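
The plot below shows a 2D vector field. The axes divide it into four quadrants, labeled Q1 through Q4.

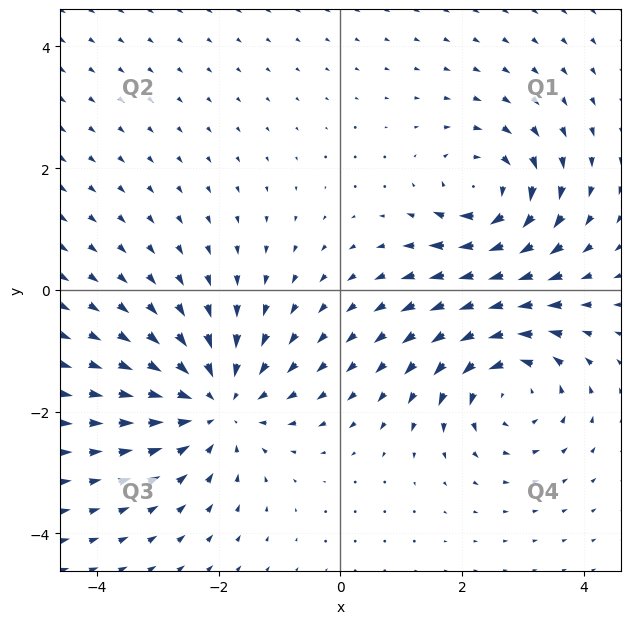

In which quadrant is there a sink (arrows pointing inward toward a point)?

The sink sits at approximately (-2.0, -1.9), which lies in quadrant Q3. The divergence there is about -4, negative as expected for a sink.

Q3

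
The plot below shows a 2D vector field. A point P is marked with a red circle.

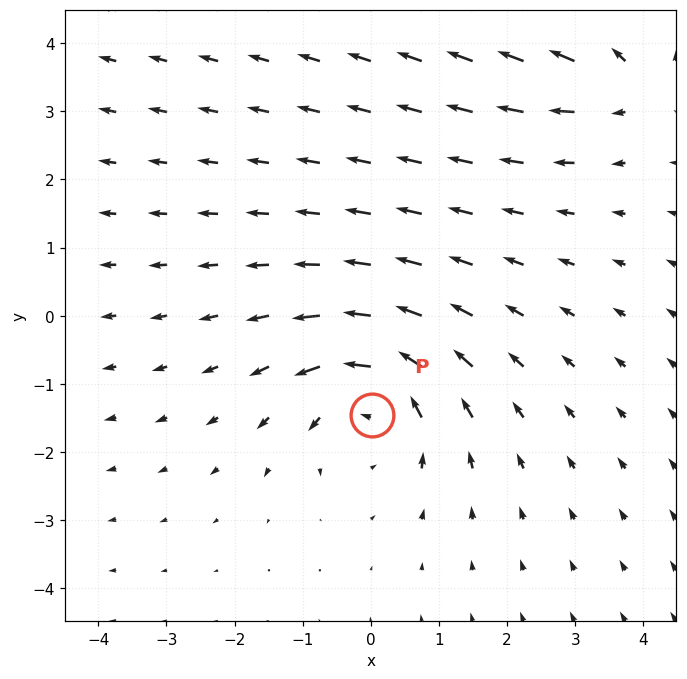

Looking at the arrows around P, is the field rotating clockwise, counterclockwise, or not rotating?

counterclockwise

Near P at (0.0, -1.5) the arrows circulate counterclockwise. The curl (z-component) there is about +4; positive curl means counterclockwise rotation.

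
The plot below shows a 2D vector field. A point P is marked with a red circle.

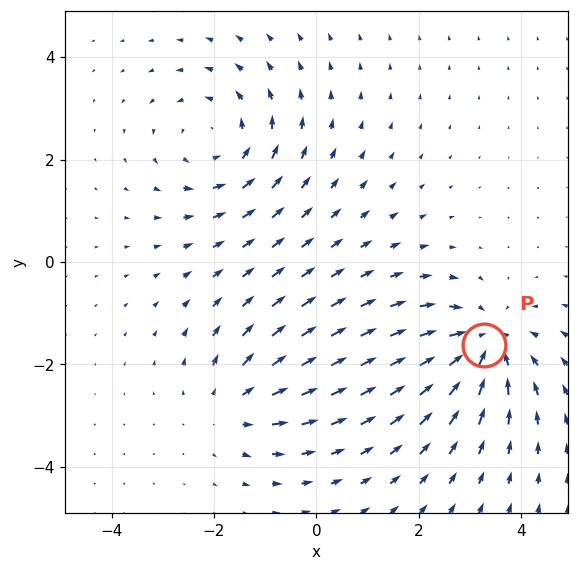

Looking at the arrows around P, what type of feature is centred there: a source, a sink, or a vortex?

sink

At P (3.3, -1.6) the arrows converge inward. Divergence about -4, curl ≈0 — negative divergence with near-zero curl is a sink.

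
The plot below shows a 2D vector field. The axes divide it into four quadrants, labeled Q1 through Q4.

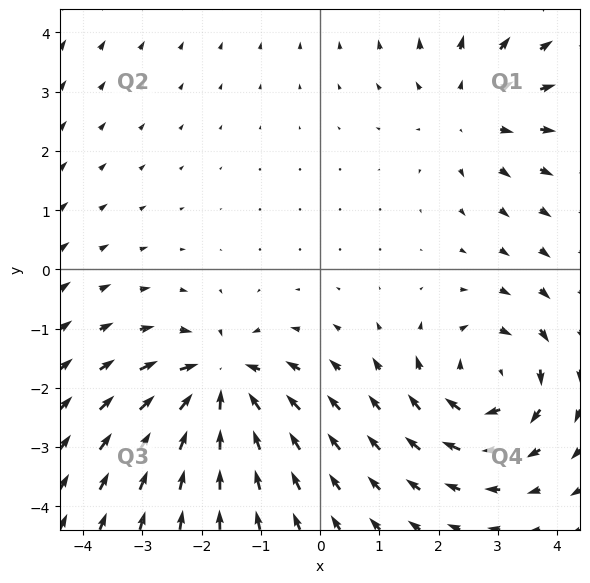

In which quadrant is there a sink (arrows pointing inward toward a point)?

Q3

The sink sits at approximately (-1.7, -1.9), which lies in quadrant Q3. The divergence there is about -6, negative as expected for a sink.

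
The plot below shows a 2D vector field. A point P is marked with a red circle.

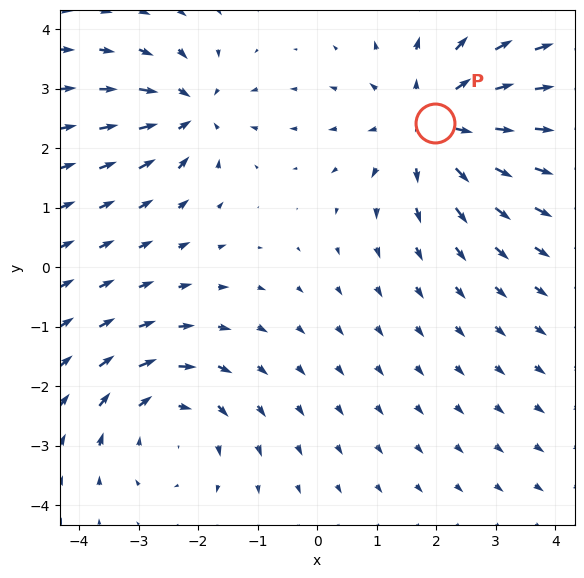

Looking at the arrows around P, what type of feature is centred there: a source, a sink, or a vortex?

At P (2.0, 2.4) the arrows spread outward. Divergence about +4, curl ≈0 — positive divergence with near-zero curl is a source.

source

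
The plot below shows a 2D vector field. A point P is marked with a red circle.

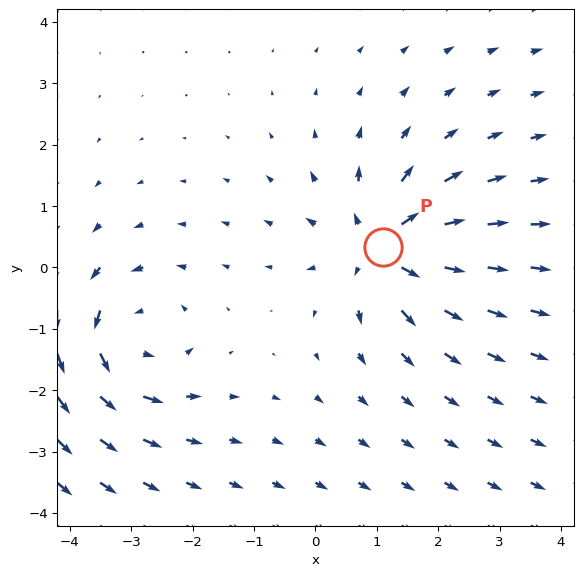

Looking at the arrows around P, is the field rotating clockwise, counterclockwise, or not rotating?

Near P at (1.1, 0.3) the arrows show no circulation. The curl there is ≈0.

not rotating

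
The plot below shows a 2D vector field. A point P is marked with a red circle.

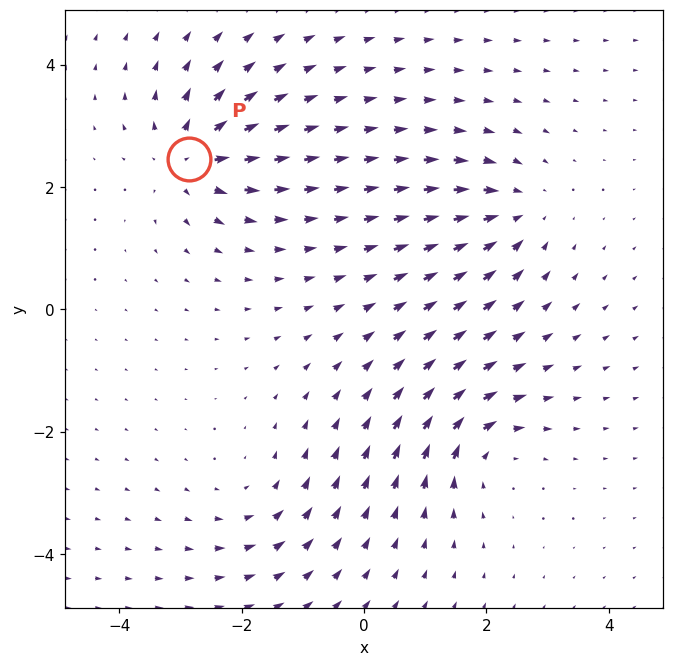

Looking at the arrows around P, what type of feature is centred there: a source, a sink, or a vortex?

At P (-2.9, 2.5) the arrows spread outward. Divergence about +6, curl ≈0 — positive divergence with near-zero curl is a source.

source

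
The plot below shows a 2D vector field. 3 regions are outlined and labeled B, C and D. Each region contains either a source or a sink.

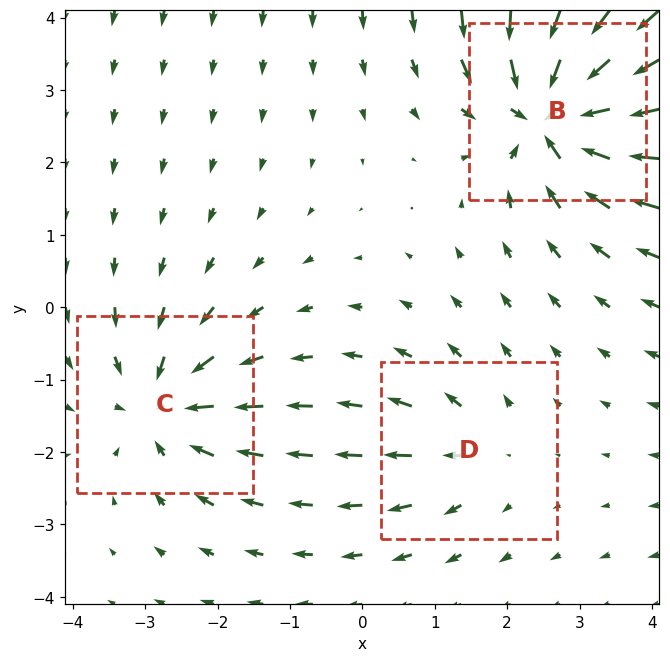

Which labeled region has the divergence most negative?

Divergence at each region's feature centre — B: about -7, C: about -4, D: about +2. Region B is most negative.

B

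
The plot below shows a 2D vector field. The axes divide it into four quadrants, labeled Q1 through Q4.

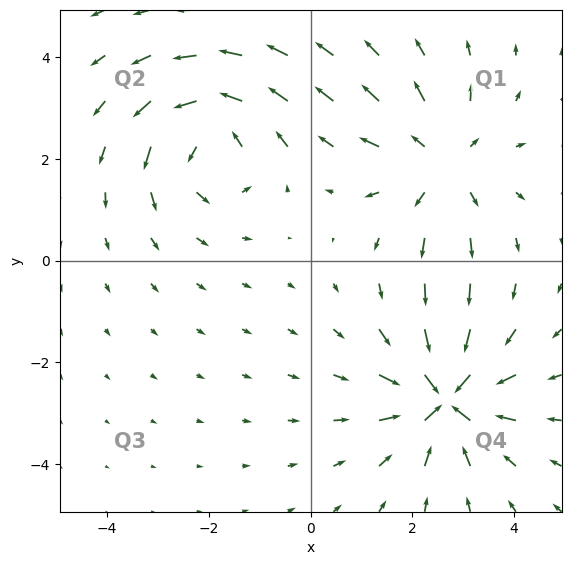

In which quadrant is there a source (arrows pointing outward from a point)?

The source sits at approximately (2.6, 1.9), which lies in quadrant Q1. The divergence there is about +4, positive as expected for a source.

Q1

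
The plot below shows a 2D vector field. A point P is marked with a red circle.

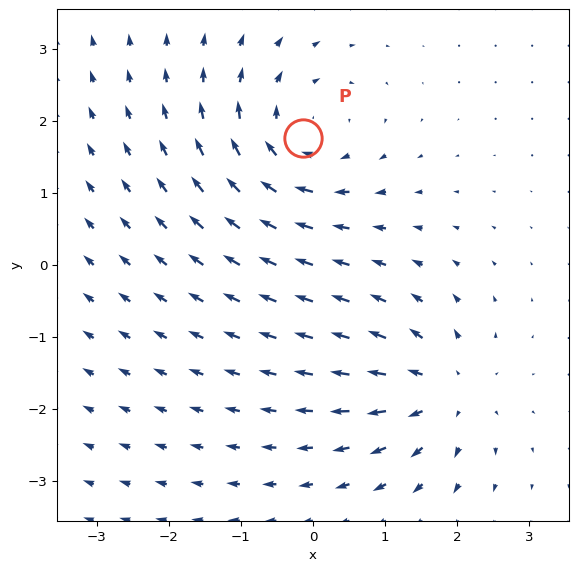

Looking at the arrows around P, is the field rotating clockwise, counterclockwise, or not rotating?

clockwise

Near P at (-0.1, 1.8) the arrows circulate clockwise. The curl (z-component) there is about -4; negative curl means clockwise rotation.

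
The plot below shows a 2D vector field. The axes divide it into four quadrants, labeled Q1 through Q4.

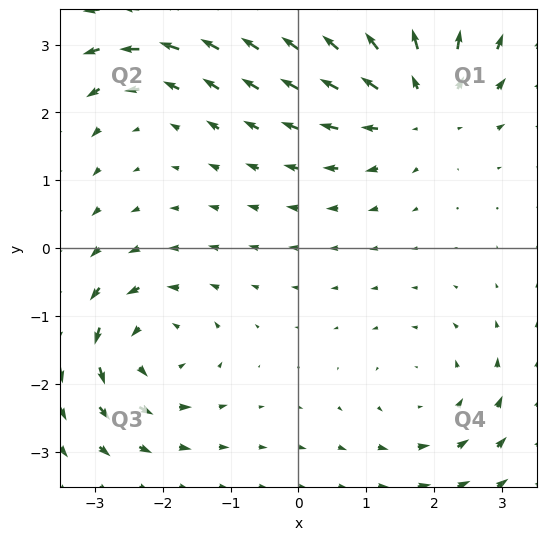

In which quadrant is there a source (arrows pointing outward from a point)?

The source sits at approximately (1.8, 2.2), which lies in quadrant Q1. The divergence there is about +5, positive as expected for a source.

Q1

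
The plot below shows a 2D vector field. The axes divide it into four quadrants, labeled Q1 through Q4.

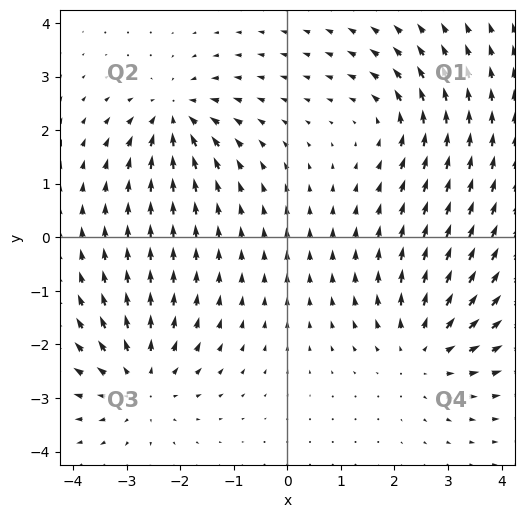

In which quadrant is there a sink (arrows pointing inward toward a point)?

Q2

The sink sits at approximately (-2.1, 2.3), which lies in quadrant Q2. The divergence there is about -5, negative as expected for a sink.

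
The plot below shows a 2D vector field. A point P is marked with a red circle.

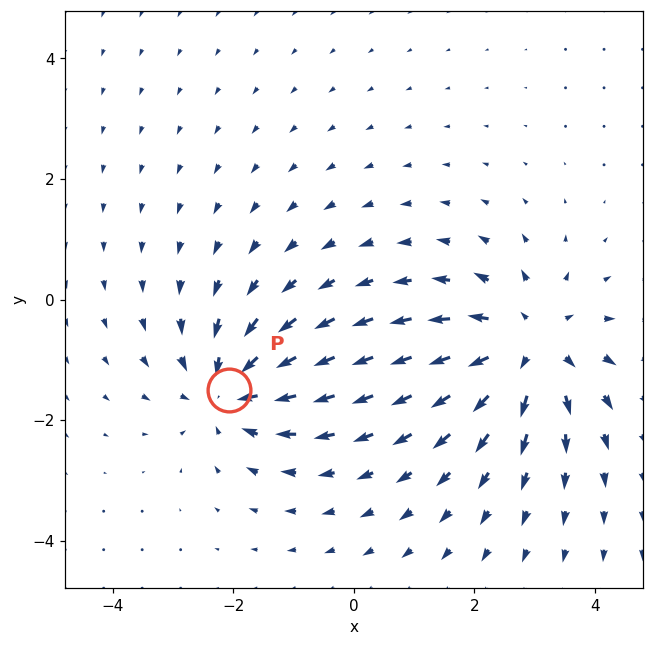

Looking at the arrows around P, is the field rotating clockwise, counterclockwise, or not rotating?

not rotating

Near P at (-2.1, -1.5) the arrows show no circulation. The curl there is ≈0.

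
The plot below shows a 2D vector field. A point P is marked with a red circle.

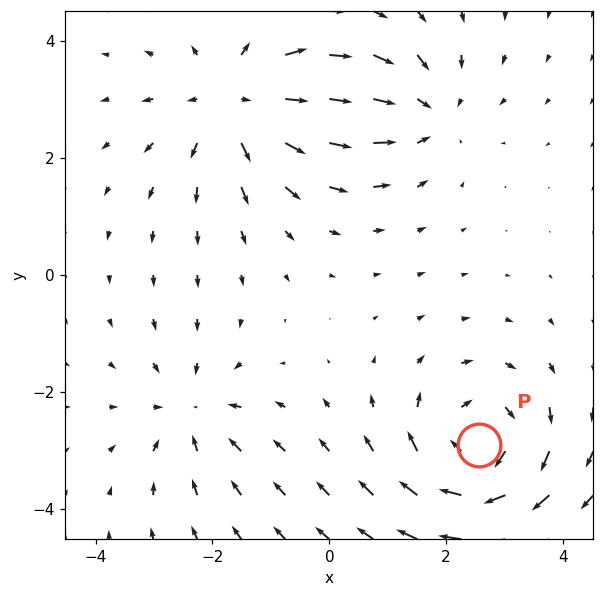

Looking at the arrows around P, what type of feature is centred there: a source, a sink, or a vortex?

At P (2.6, -2.9) the arrows circulate clockwise. Divergence ≈0, curl about -5 — near-zero divergence with nonzero curl is a vortex.

vortex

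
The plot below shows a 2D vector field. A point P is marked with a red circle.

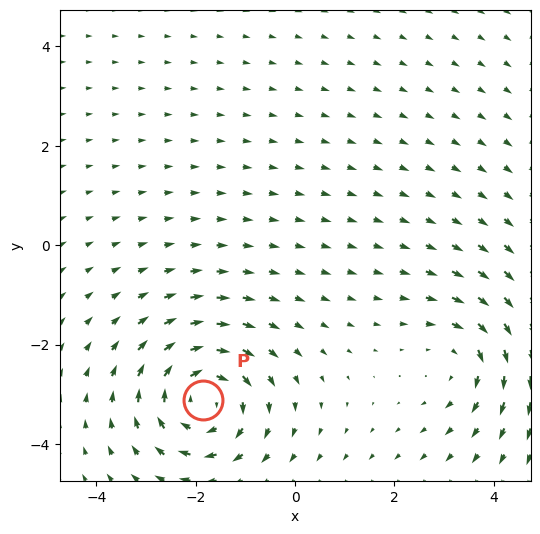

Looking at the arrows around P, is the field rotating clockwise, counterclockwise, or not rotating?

Near P at (-1.8, -3.1) the arrows circulate clockwise. The curl (z-component) there is about -5; negative curl means clockwise rotation.

clockwise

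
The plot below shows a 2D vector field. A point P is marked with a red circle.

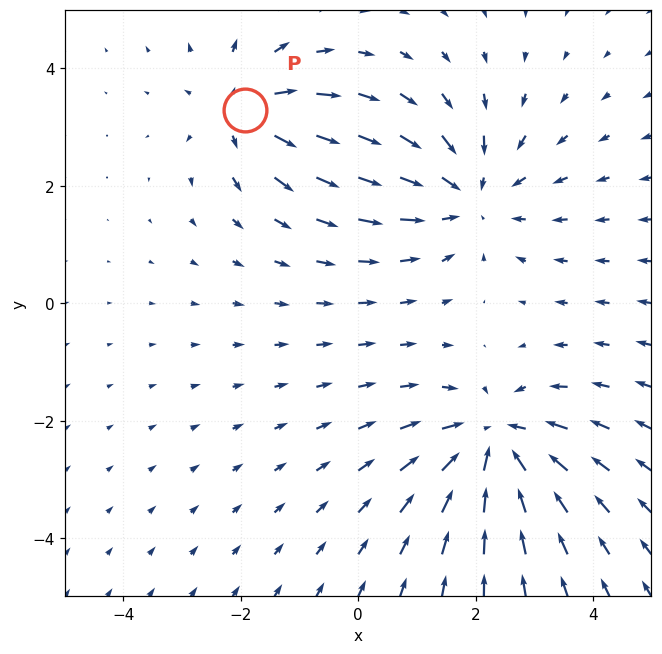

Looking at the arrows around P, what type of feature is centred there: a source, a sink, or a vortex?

source

At P (-1.9, 3.3) the arrows spread outward. Divergence about +4, curl ≈0 — positive divergence with near-zero curl is a source.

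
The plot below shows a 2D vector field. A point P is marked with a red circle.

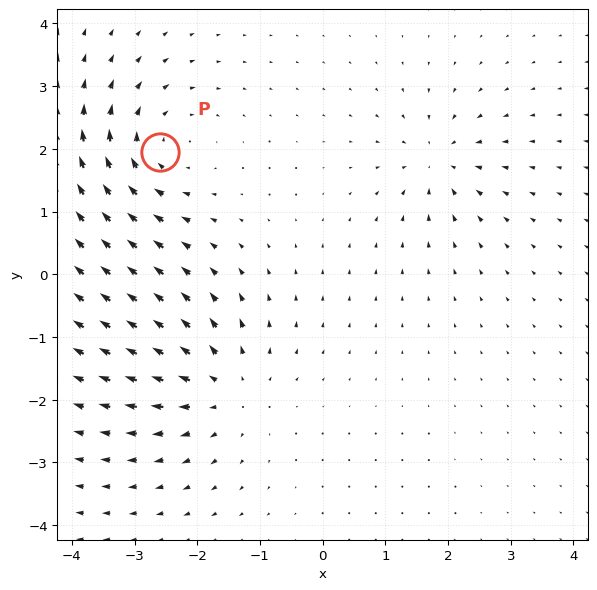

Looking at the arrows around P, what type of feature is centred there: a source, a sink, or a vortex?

At P (-2.6, 2.0) the arrows circulate clockwise. Divergence ≈0, curl about -4 — near-zero divergence with nonzero curl is a vortex.

vortex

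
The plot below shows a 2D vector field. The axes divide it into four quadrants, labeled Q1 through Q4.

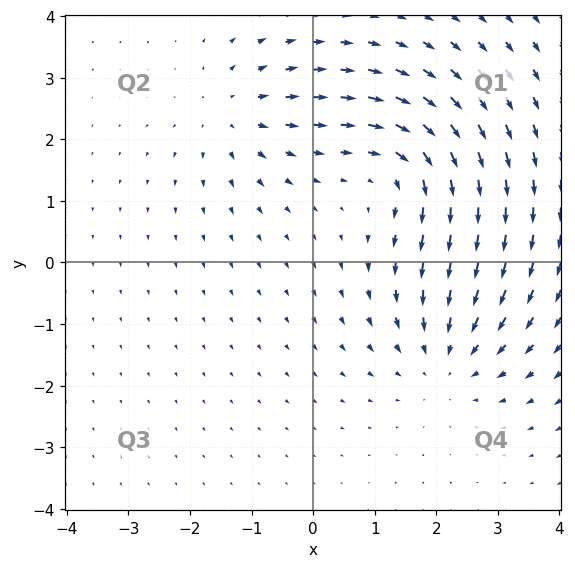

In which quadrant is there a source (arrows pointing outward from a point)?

Q2

The source sits at approximately (-1.3, 2.4), which lies in quadrant Q2. The divergence there is about +3, positive as expected for a source.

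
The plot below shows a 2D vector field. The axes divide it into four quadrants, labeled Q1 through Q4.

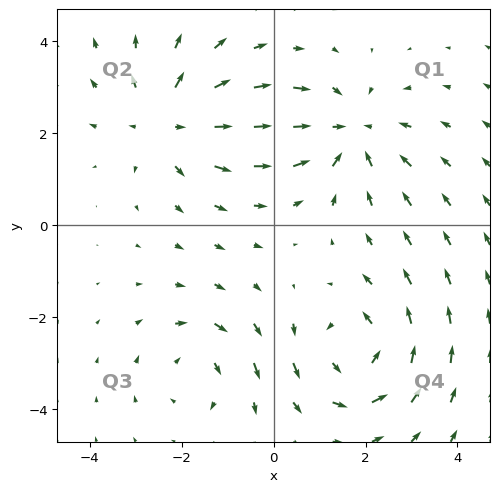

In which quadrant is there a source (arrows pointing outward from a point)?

The source sits at approximately (-2.3, 2.3), which lies in quadrant Q2. The divergence there is about +4, positive as expected for a source.

Q2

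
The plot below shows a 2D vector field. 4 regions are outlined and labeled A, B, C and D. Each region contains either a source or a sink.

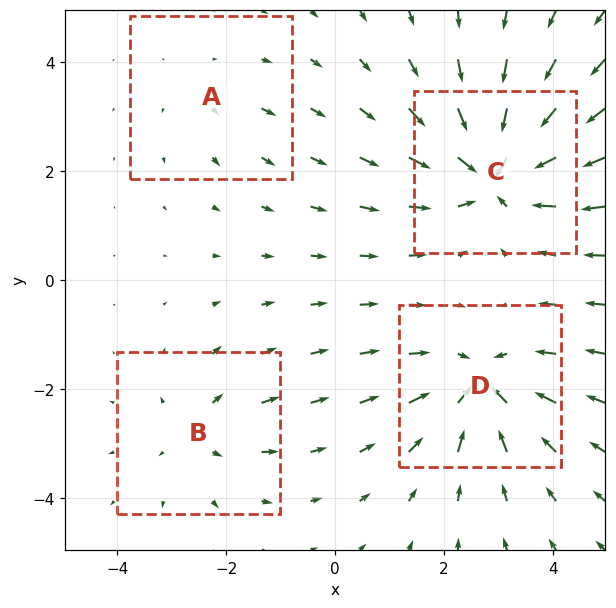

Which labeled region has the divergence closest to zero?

Divergence at each region's feature centre — A: about +2, B: about +3, C: about -7, D: about -5. Region A is closest to zero.

A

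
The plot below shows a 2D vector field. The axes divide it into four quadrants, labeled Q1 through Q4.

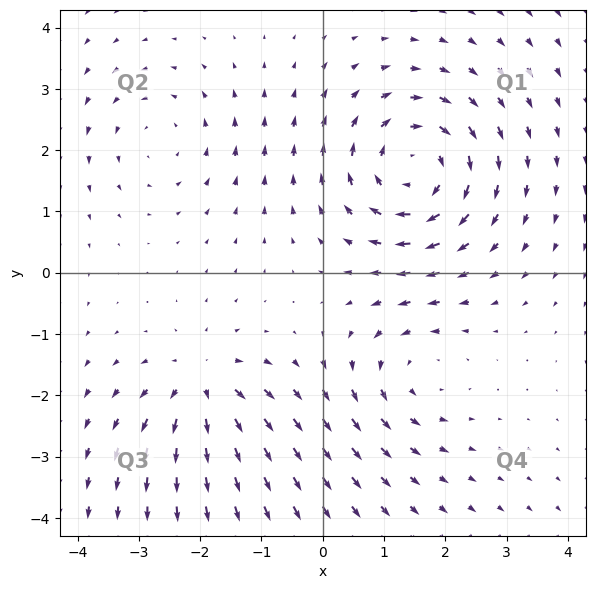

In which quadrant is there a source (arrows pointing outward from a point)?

The source sits at approximately (-2.0, -1.8), which lies in quadrant Q3. The divergence there is about +4, positive as expected for a source.

Q3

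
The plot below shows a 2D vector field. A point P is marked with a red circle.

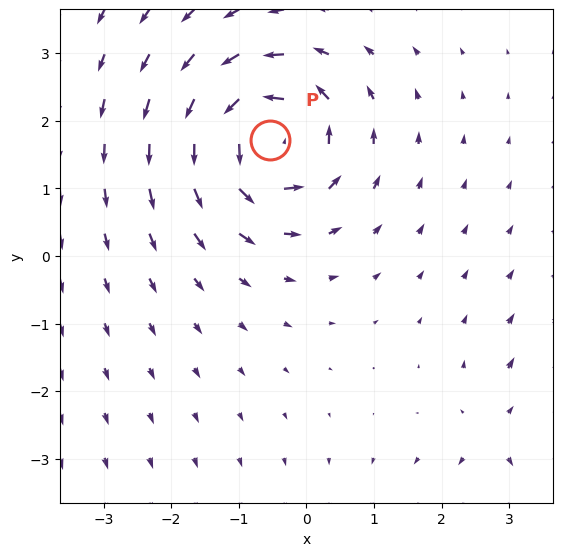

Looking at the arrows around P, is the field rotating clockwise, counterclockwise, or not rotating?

counterclockwise

Near P at (-0.5, 1.7) the arrows circulate counterclockwise. The curl (z-component) there is about +7; positive curl means counterclockwise rotation.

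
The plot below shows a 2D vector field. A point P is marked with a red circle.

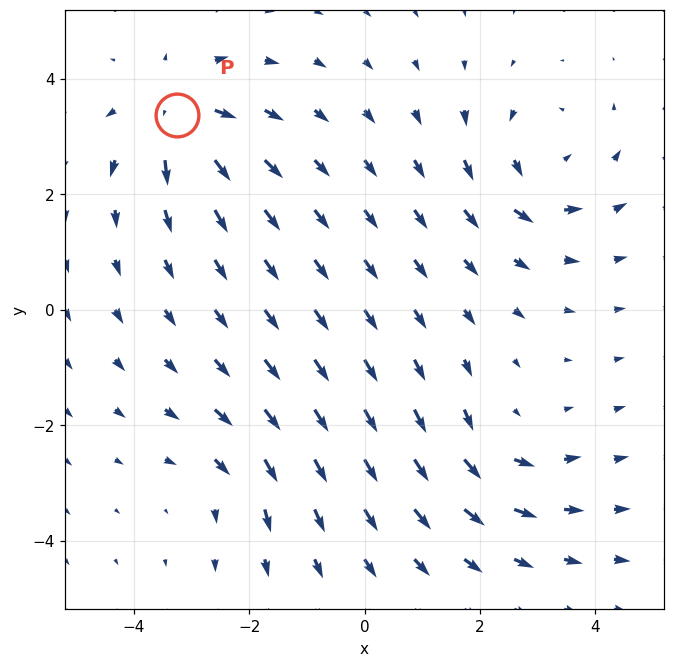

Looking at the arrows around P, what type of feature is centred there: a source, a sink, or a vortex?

source

At P (-3.2, 3.4) the arrows spread outward. Divergence about +6, curl ≈0 — positive divergence with near-zero curl is a source.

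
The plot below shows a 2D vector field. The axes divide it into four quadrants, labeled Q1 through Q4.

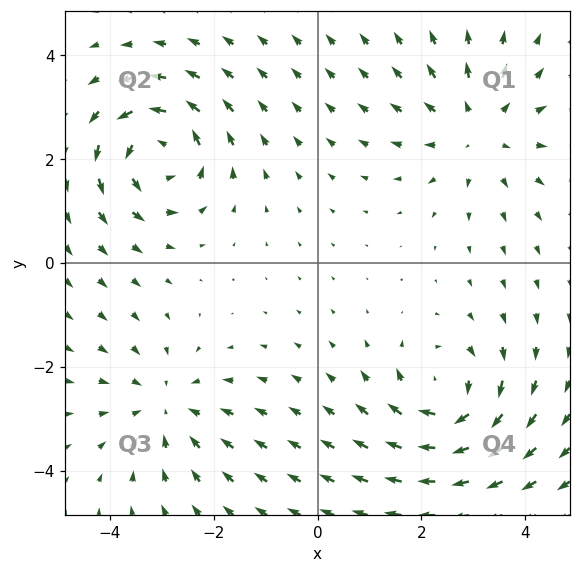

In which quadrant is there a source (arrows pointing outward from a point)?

Q1

The source sits at approximately (3.1, 2.6), which lies in quadrant Q1. The divergence there is about +3, positive as expected for a source.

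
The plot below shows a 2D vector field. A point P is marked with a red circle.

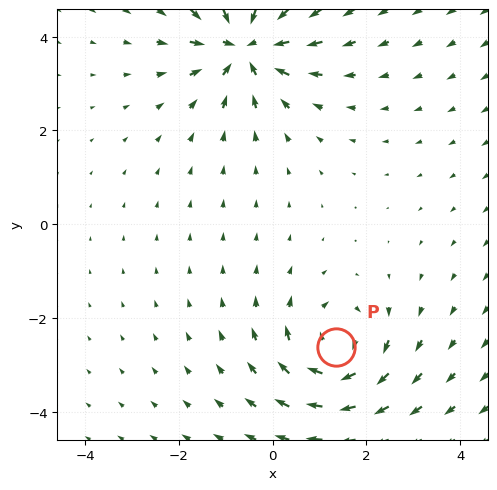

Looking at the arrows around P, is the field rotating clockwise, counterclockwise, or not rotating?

Near P at (1.4, -2.6) the arrows circulate clockwise. The curl (z-component) there is about -4; negative curl means clockwise rotation.

clockwise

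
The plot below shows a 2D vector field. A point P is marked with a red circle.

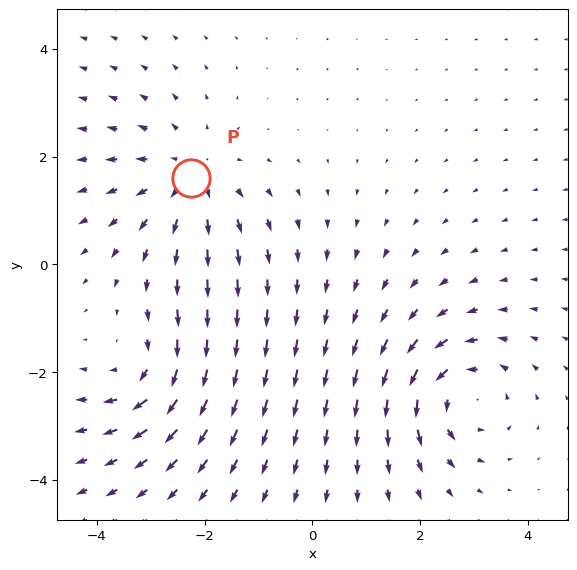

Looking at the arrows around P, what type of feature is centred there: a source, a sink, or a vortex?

source

At P (-2.3, 1.6) the arrows spread outward. Divergence about +4, curl ≈0 — positive divergence with near-zero curl is a source.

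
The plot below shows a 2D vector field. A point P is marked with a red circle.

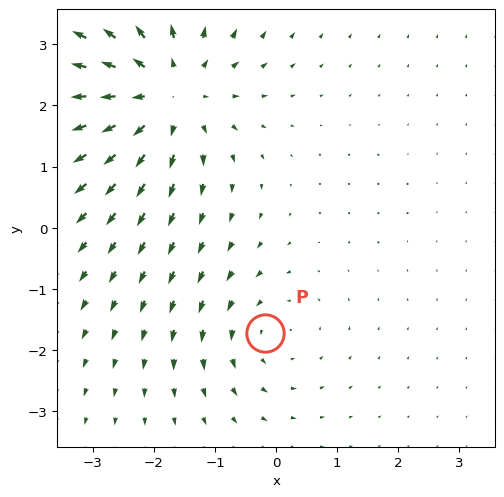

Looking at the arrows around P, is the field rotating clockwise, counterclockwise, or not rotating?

counterclockwise

Near P at (-0.2, -1.7) the arrows circulate counterclockwise. The curl (z-component) there is about +2; positive curl means counterclockwise rotation.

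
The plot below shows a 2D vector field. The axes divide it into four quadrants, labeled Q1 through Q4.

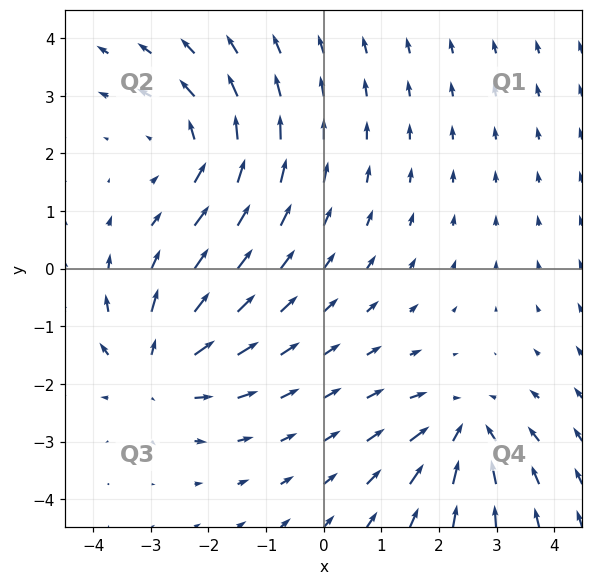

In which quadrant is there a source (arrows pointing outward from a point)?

The source sits at approximately (-2.9, -1.7), which lies in quadrant Q3. The divergence there is about +4, positive as expected for a source.

Q3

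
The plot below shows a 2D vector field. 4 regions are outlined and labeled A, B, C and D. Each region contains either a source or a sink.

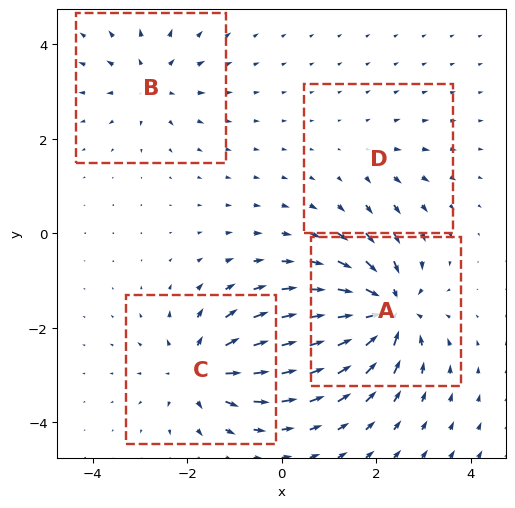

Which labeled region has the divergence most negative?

Divergence at each region's feature centre — A: about -8, B: about +4, C: about +6, D: about +2. Region A is most negative.

A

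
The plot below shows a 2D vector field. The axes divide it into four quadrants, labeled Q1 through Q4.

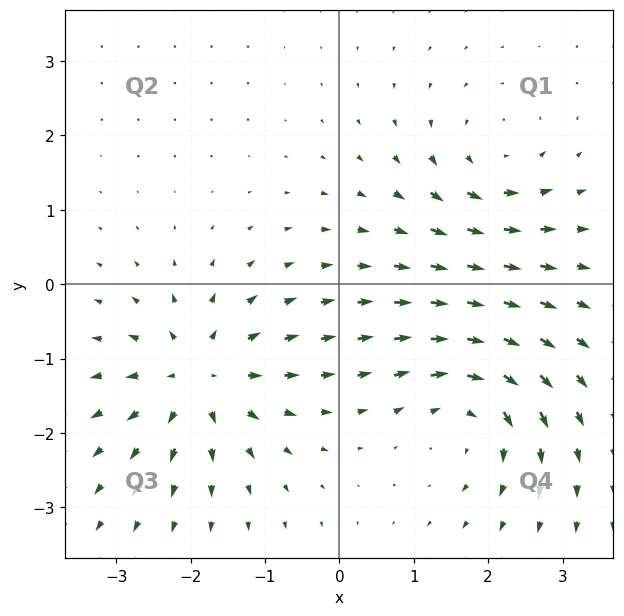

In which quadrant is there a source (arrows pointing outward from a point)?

The source sits at approximately (-1.9, -1.3), which lies in quadrant Q3. The divergence there is about +7, positive as expected for a source.

Q3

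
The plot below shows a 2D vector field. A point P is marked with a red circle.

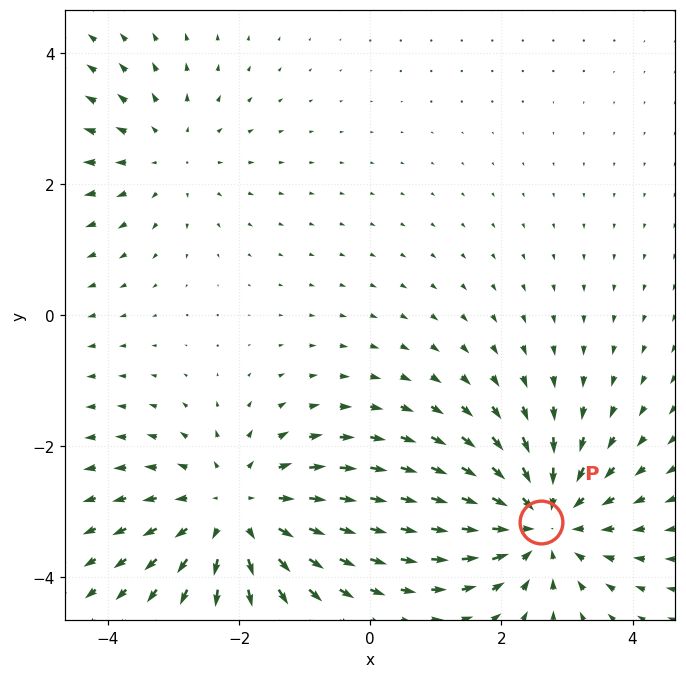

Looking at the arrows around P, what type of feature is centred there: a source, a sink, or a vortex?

sink

At P (2.6, -3.2) the arrows converge inward. Divergence about -4, curl ≈0 — negative divergence with near-zero curl is a sink.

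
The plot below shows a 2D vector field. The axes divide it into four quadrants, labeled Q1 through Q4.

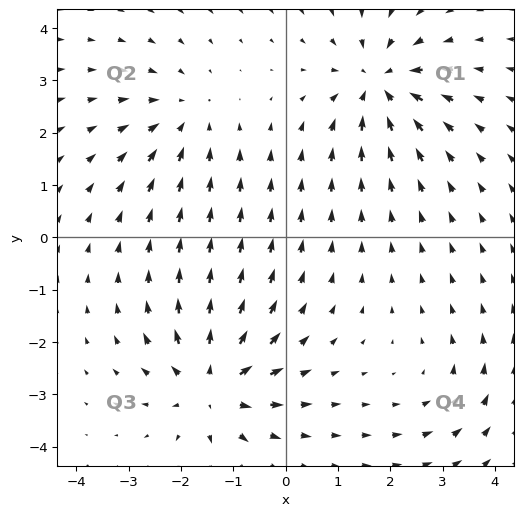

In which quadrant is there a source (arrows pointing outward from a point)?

The source sits at approximately (-1.4, -2.8), which lies in quadrant Q3. The divergence there is about +6, positive as expected for a source.

Q3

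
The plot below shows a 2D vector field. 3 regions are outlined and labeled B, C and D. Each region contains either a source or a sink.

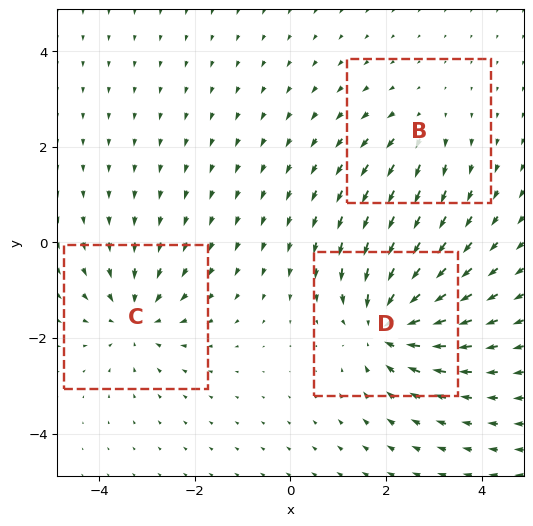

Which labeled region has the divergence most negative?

Divergence at each region's feature centre — B: about +2, C: about -3, D: about -5. Region D is most negative.

D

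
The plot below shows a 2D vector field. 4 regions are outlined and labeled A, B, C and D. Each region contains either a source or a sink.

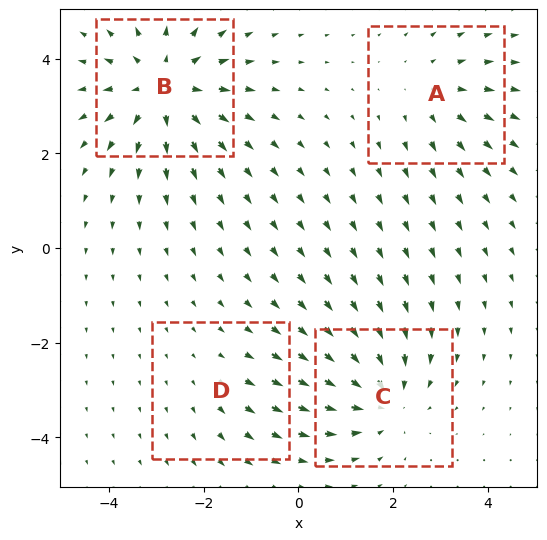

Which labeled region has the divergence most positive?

B

Divergence at each region's feature centre — A: about +3, B: about +6, C: about -4, D: about +2. Region B is most positive.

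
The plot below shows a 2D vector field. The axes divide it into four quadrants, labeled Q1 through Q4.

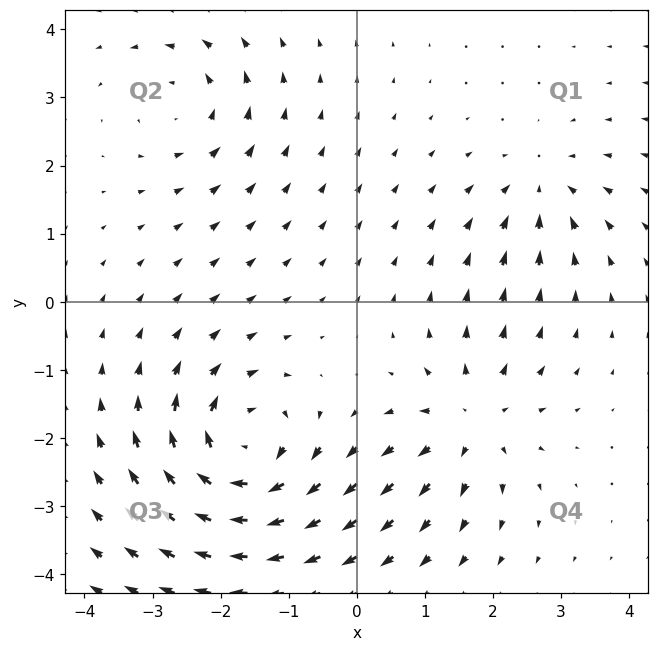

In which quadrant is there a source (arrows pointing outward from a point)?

Q4

The source sits at approximately (1.7, -1.7), which lies in quadrant Q4. The divergence there is about +4, positive as expected for a source.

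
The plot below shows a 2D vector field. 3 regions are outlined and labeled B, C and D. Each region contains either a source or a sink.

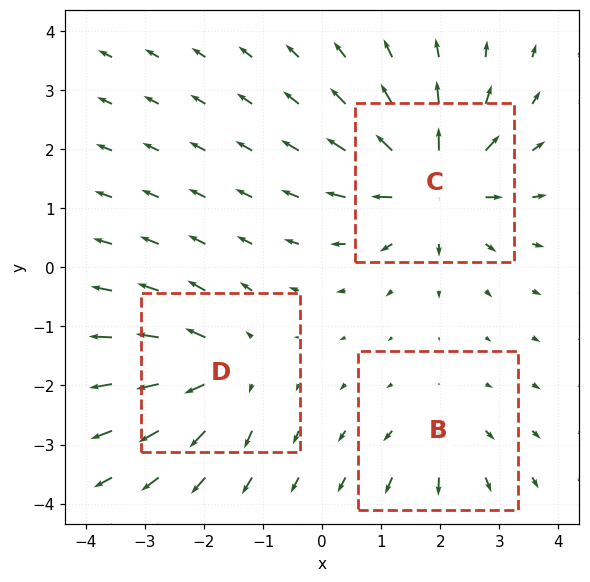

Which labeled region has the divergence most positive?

Divergence at each region's feature centre — B: about +2, C: about +6, D: about +4. Region C is most positive.

C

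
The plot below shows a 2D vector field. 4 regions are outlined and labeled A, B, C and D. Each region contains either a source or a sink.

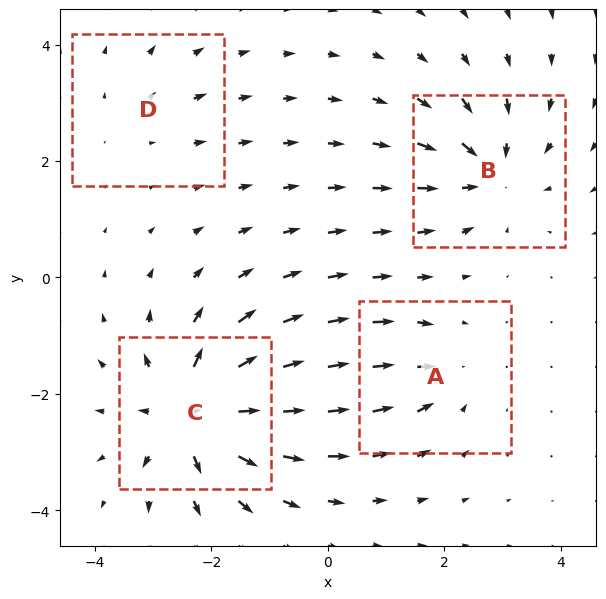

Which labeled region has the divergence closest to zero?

D

Divergence at each region's feature centre — A: about -4, B: about -6, C: about +8, D: about +2. Region D is closest to zero.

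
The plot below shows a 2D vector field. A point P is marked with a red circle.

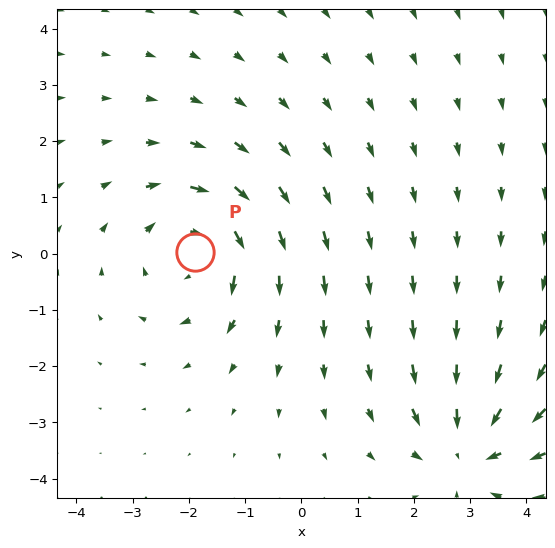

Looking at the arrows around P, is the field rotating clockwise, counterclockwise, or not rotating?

Near P at (-1.9, 0.0) the arrows circulate clockwise. The curl (z-component) there is about -4; negative curl means clockwise rotation.

clockwise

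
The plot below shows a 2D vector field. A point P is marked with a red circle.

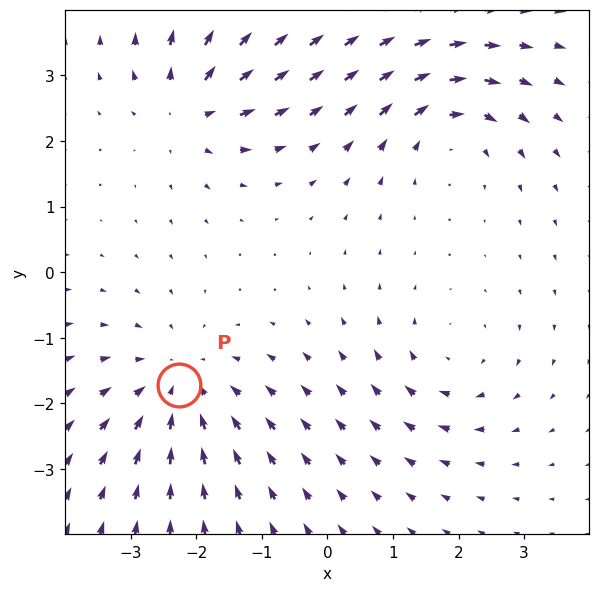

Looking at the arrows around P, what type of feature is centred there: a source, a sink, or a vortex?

sink

At P (-2.3, -1.7) the arrows converge inward. Divergence about -3, curl ≈0 — negative divergence with near-zero curl is a sink.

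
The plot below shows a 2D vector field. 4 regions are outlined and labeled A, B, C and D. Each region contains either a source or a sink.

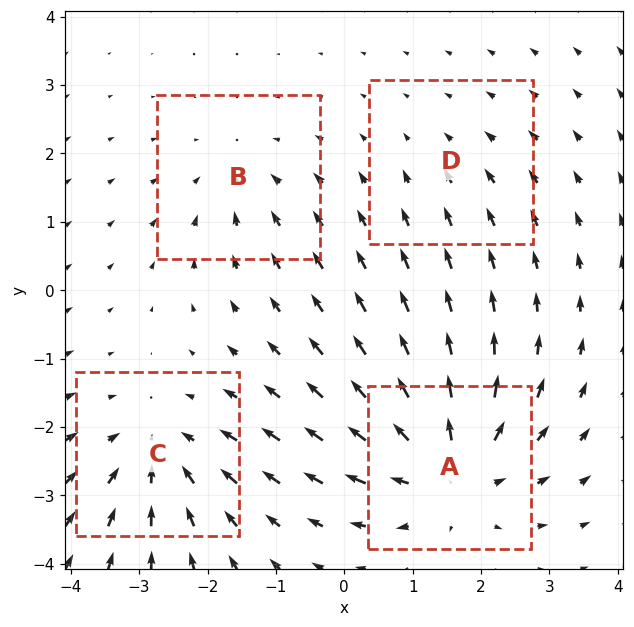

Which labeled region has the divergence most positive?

Divergence at each region's feature centre — A: about +6, B: about -3, C: about -5, D: about -2. Region A is most positive.

A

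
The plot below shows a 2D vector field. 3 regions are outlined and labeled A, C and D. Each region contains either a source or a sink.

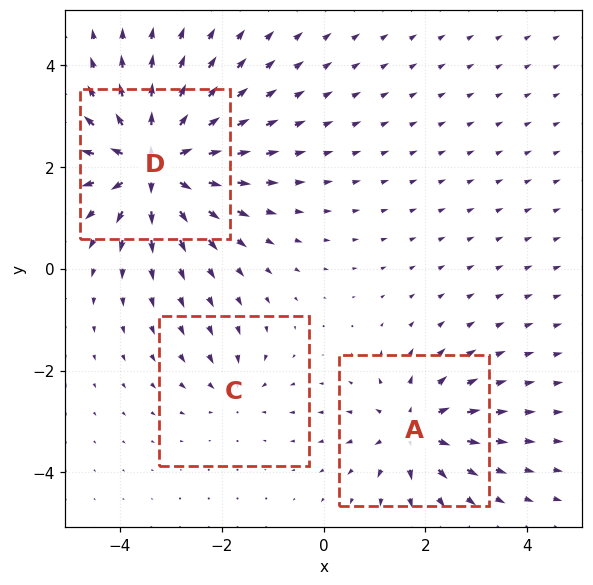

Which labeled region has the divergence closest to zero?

Divergence at each region's feature centre — A: about +4, C: about -2, D: about +7. Region C is closest to zero.

C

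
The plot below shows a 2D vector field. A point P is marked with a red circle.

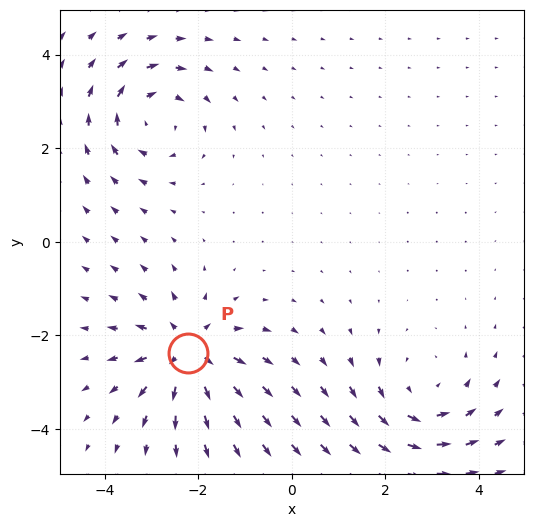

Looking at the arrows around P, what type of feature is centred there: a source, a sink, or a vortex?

source

At P (-2.2, -2.4) the arrows spread outward. Divergence about +4, curl ≈0 — positive divergence with near-zero curl is a source.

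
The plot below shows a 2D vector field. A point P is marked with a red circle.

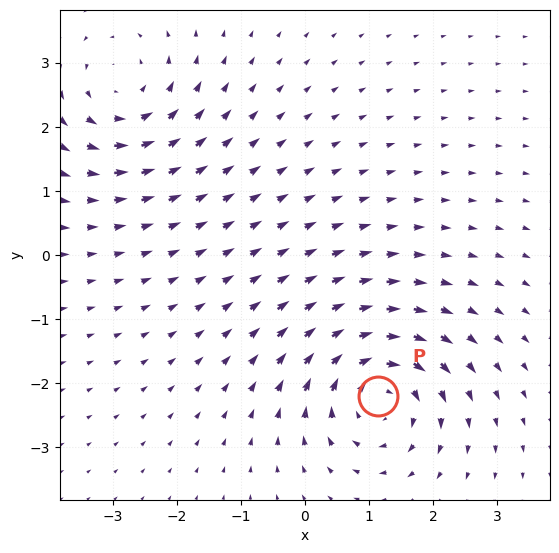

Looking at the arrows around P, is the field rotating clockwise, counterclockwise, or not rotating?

Near P at (1.1, -2.2) the arrows circulate clockwise. The curl (z-component) there is about -6; negative curl means clockwise rotation.

clockwise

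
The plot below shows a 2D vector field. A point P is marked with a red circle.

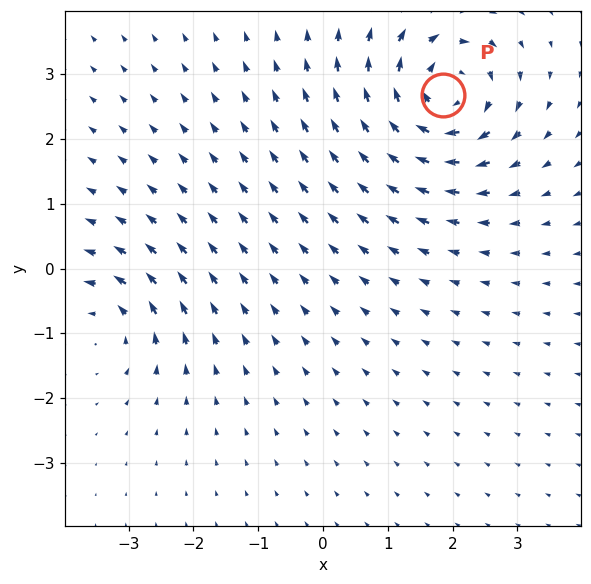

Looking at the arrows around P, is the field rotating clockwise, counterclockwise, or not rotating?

Near P at (1.9, 2.7) the arrows circulate clockwise. The curl (z-component) there is about -7; negative curl means clockwise rotation.

clockwise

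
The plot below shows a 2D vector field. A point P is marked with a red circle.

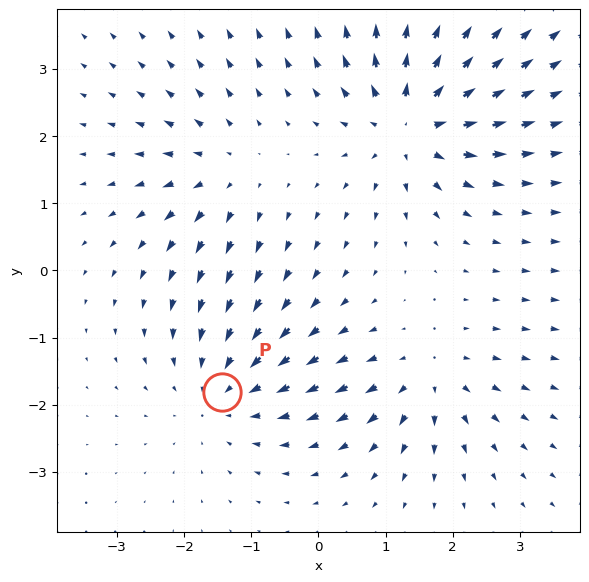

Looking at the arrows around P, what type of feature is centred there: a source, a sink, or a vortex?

At P (-1.4, -1.8) the arrows converge inward. Divergence about -3, curl ≈0 — negative divergence with near-zero curl is a sink.

sink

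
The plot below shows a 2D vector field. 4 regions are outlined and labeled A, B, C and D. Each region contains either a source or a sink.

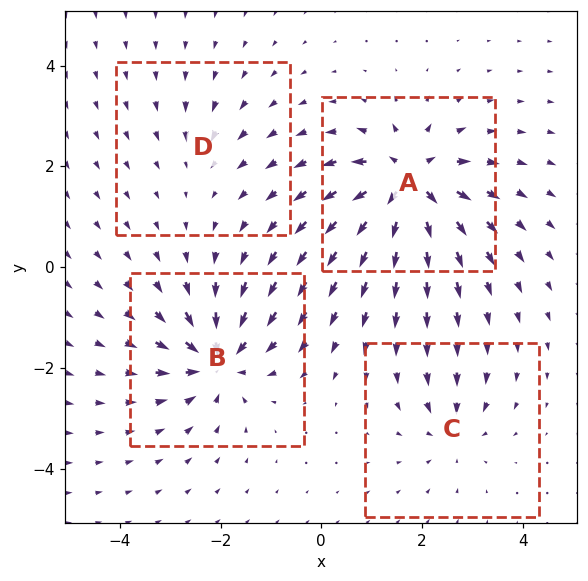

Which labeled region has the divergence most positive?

A

Divergence at each region's feature centre — A: about +8, B: about -7, C: about -4, D: about -2. Region A is most positive.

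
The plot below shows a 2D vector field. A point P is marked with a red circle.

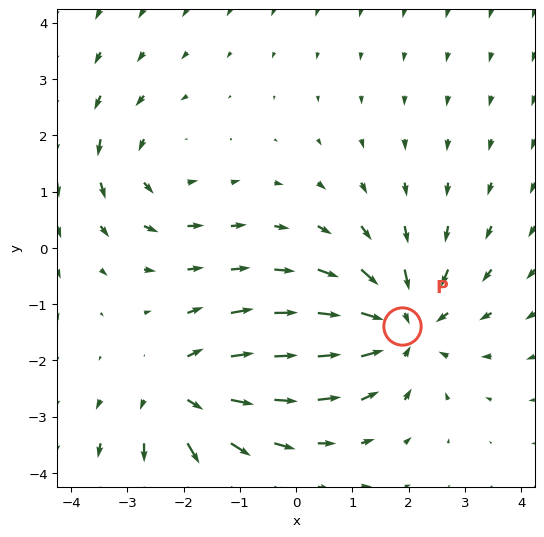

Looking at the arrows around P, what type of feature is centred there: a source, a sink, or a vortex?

At P (1.9, -1.4) the arrows converge inward. Divergence about -4, curl ≈0 — negative divergence with near-zero curl is a sink.

sink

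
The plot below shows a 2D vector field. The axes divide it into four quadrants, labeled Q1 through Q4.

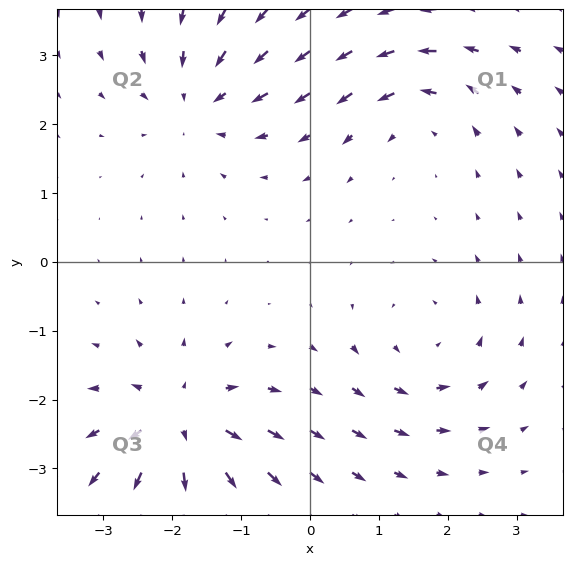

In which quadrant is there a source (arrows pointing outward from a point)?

Q3

The source sits at approximately (-1.9, -2.3), which lies in quadrant Q3. The divergence there is about +6, positive as expected for a source.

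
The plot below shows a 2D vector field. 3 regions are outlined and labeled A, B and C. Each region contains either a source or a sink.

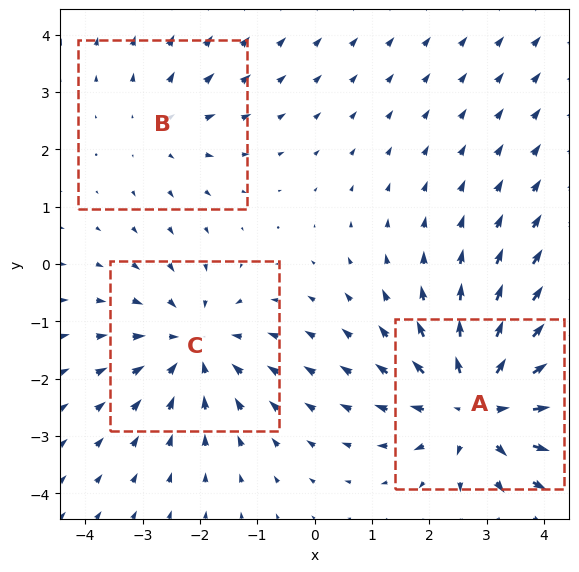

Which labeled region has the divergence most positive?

A

Divergence at each region's feature centre — A: about +4, B: about +2, C: about -3. Region A is most positive.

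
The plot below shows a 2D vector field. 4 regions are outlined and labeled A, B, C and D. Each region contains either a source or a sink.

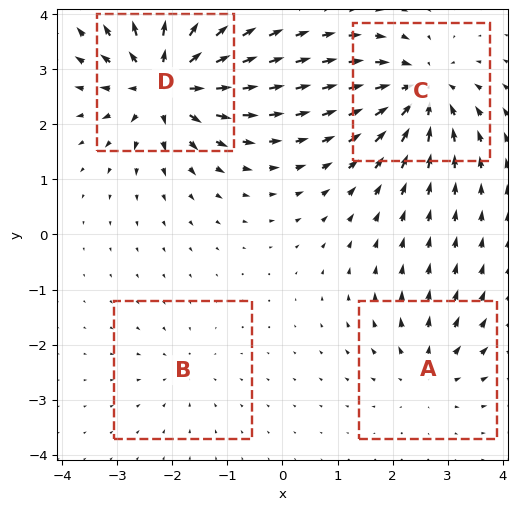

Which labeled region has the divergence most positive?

D

Divergence at each region's feature centre — A: about +4, B: about -2, C: about -6, D: about +8. Region D is most positive.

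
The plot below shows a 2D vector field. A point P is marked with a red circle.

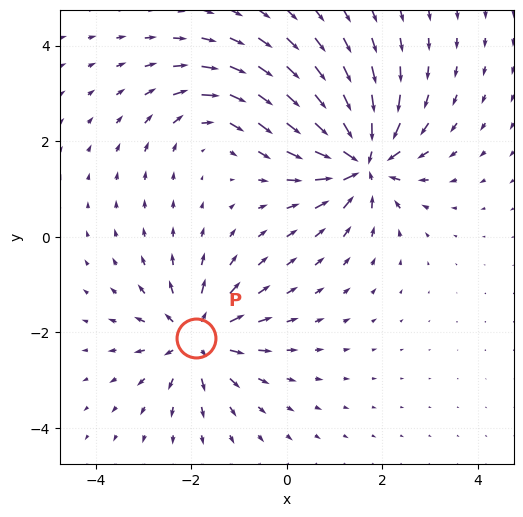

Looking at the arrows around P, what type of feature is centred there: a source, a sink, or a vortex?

At P (-1.9, -2.1) the arrows spread outward. Divergence about +5, curl ≈0 — positive divergence with near-zero curl is a source.

source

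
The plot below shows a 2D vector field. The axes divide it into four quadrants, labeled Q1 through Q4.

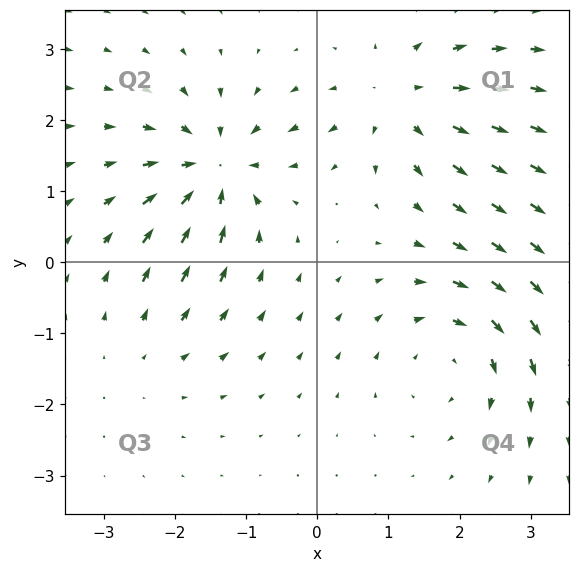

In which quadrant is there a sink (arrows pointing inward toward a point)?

The sink sits at approximately (-1.4, 1.3), which lies in quadrant Q2. The divergence there is about -6, negative as expected for a sink.

Q2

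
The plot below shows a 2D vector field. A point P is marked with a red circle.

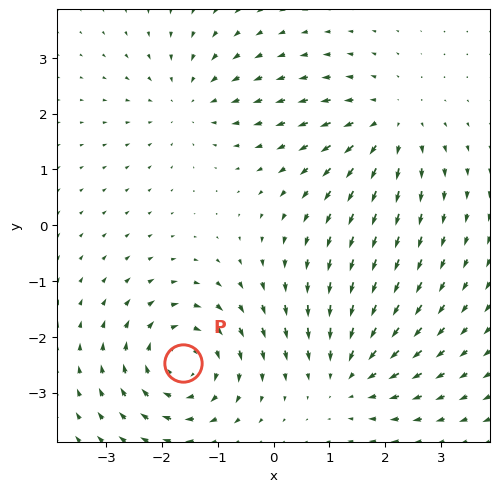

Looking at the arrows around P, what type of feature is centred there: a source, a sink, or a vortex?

vortex

At P (-1.6, -2.5) the arrows circulate clockwise. Divergence ≈0, curl about -5 — near-zero divergence with nonzero curl is a vortex.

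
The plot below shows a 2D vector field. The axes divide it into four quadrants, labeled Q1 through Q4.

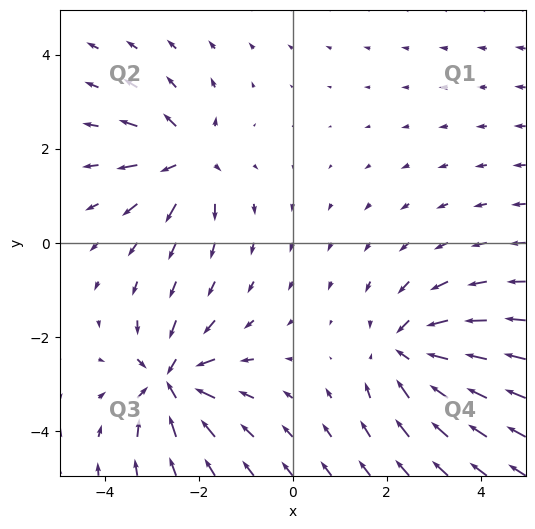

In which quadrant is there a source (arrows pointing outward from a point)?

The source sits at approximately (-2.2, 1.8), which lies in quadrant Q2. The divergence there is about +4, positive as expected for a source.

Q2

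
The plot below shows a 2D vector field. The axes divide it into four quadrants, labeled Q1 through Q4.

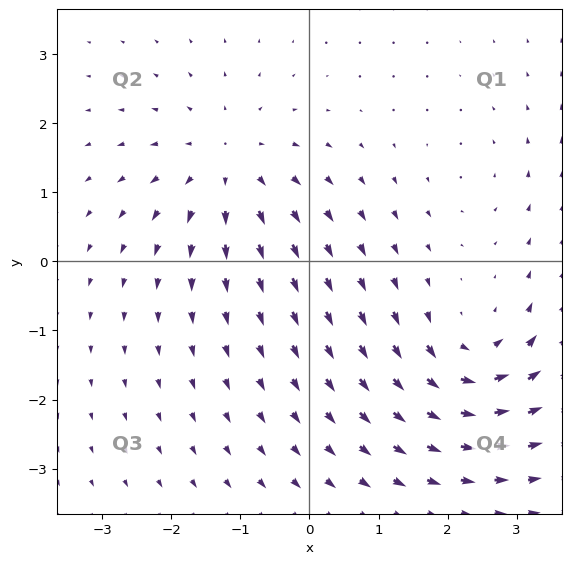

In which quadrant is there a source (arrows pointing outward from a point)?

The source sits at approximately (-1.2, 1.4), which lies in quadrant Q2. The divergence there is about +5, positive as expected for a source.

Q2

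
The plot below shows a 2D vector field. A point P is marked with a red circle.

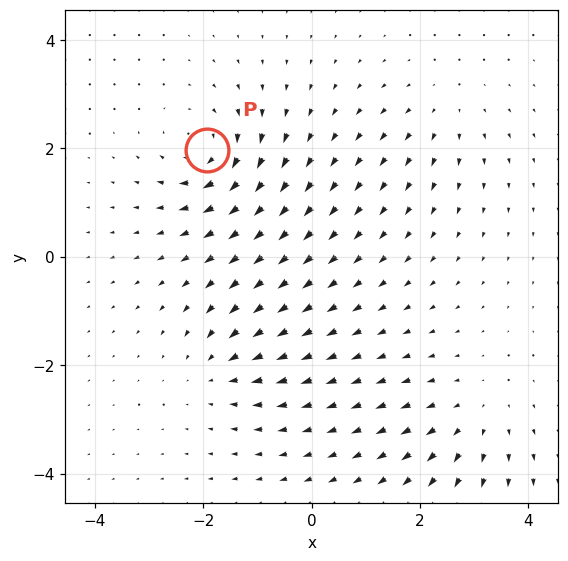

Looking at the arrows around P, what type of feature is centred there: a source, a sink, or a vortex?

At P (-1.9, 2.0) the arrows circulate clockwise. Divergence ≈0, curl about -5 — near-zero divergence with nonzero curl is a vortex.

vortex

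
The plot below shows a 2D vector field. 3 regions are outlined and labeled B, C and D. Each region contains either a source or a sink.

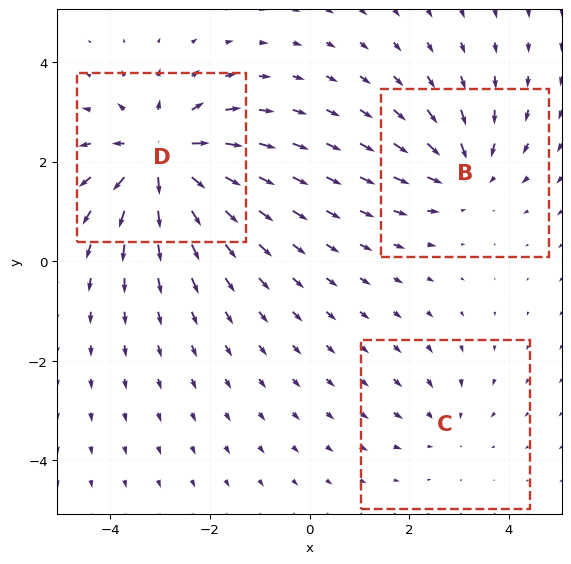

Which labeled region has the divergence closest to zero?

Divergence at each region's feature centre — B: about -3, C: about -2, D: about +5. Region C is closest to zero.

C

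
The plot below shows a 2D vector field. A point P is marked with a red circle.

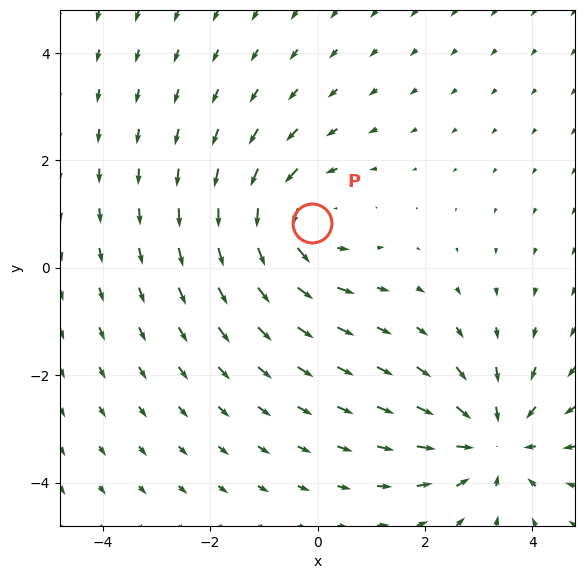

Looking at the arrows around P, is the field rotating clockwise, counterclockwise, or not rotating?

counterclockwise

Near P at (-0.1, 0.8) the arrows circulate counterclockwise. The curl (z-component) there is about +4; positive curl means counterclockwise rotation.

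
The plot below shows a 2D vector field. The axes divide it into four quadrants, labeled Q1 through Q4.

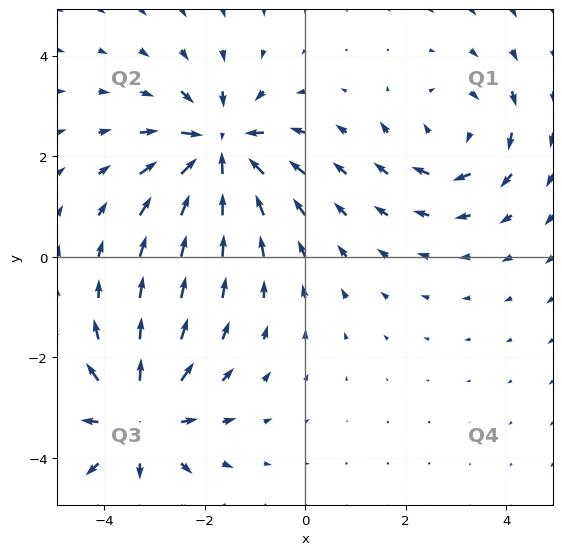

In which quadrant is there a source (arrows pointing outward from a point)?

Q3

The source sits at approximately (-3.3, -3.2), which lies in quadrant Q3. The divergence there is about +3, positive as expected for a source.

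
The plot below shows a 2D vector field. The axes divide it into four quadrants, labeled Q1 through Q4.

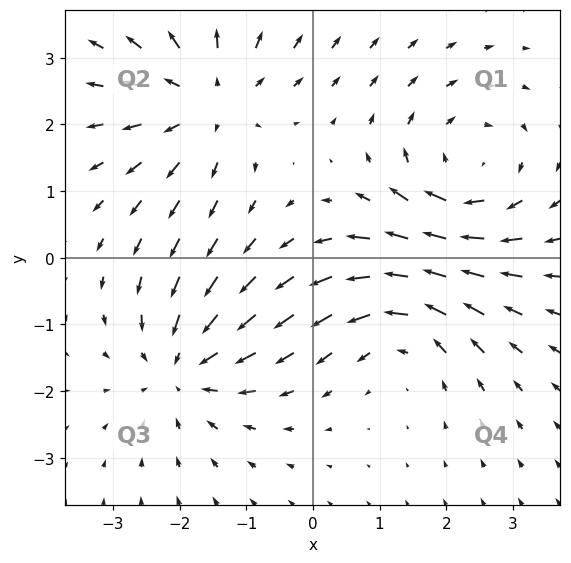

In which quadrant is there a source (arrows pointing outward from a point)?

The source sits at approximately (-1.6, 2.4), which lies in quadrant Q2. The divergence there is about +4, positive as expected for a source.

Q2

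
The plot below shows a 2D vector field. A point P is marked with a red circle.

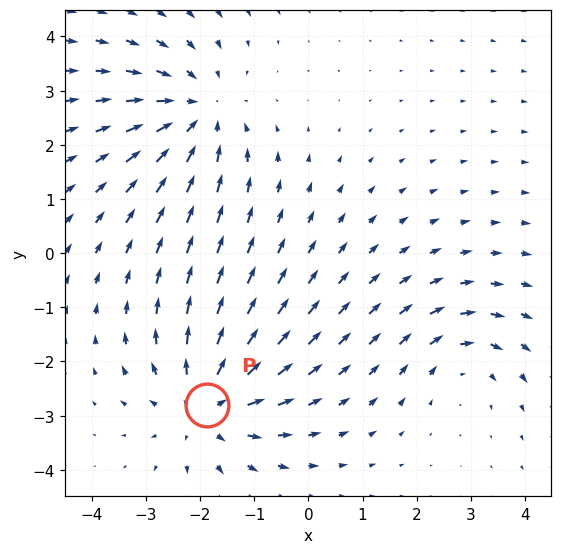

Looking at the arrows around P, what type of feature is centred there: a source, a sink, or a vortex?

source

At P (-1.9, -2.8) the arrows spread outward. Divergence about +4, curl ≈0 — positive divergence with near-zero curl is a source.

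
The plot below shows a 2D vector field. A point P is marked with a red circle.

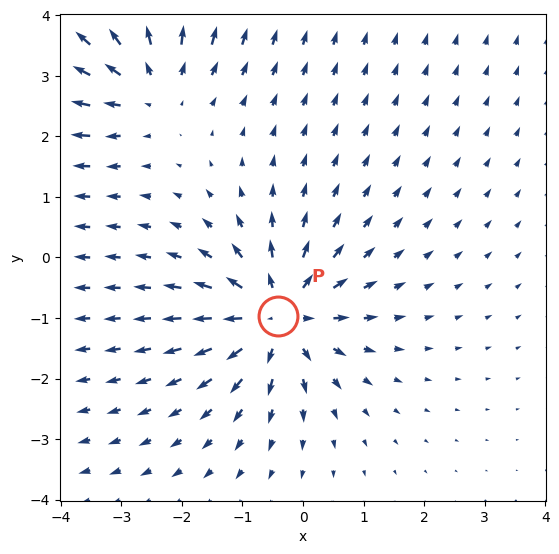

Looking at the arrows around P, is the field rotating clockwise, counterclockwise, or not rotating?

Near P at (-0.4, -1.0) the arrows show no circulation. The curl there is ≈0.

not rotating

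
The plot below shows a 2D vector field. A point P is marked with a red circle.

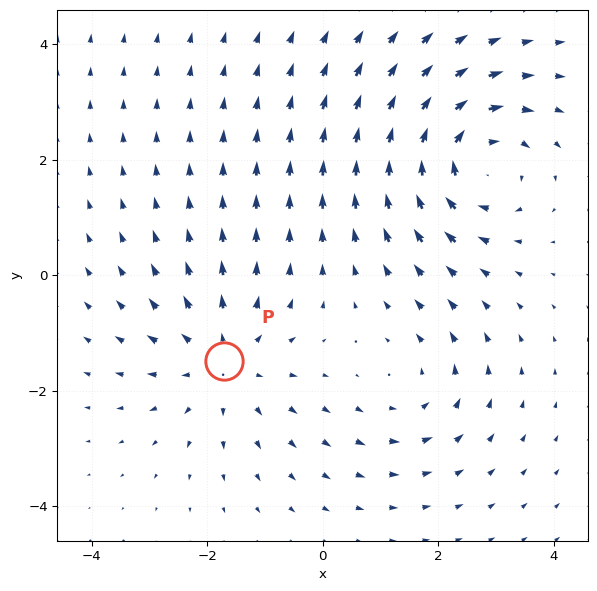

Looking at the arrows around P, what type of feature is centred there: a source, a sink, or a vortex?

At P (-1.7, -1.5) the arrows spread outward. Divergence about +3, curl ≈0 — positive divergence with near-zero curl is a source.

source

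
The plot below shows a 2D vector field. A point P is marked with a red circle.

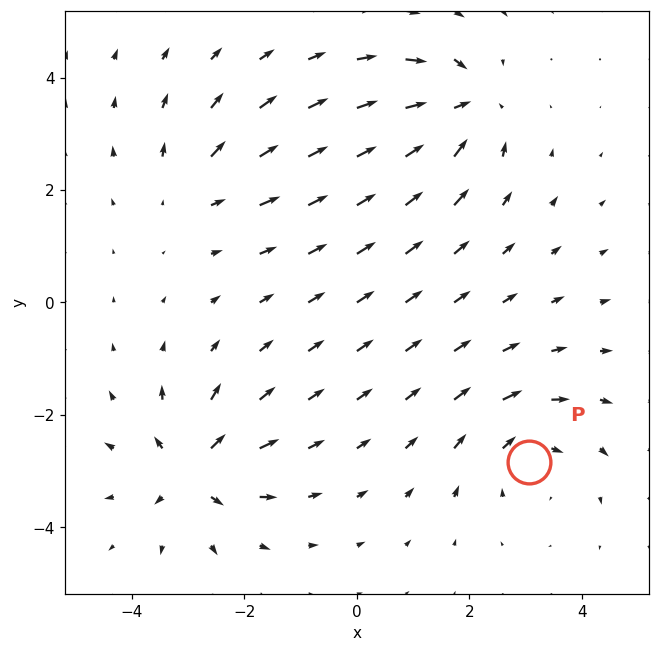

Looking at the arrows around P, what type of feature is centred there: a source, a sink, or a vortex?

At P (3.1, -2.8) the arrows circulate clockwise. Divergence ≈0, curl about -4 — near-zero divergence with nonzero curl is a vortex.

vortex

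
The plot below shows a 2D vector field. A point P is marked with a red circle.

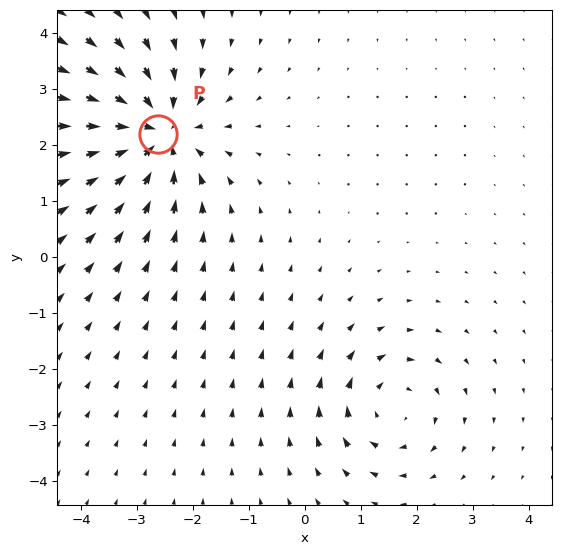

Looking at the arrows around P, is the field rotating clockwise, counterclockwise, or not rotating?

not rotating

Near P at (-2.6, 2.2) the arrows show no circulation. The curl there is ≈0.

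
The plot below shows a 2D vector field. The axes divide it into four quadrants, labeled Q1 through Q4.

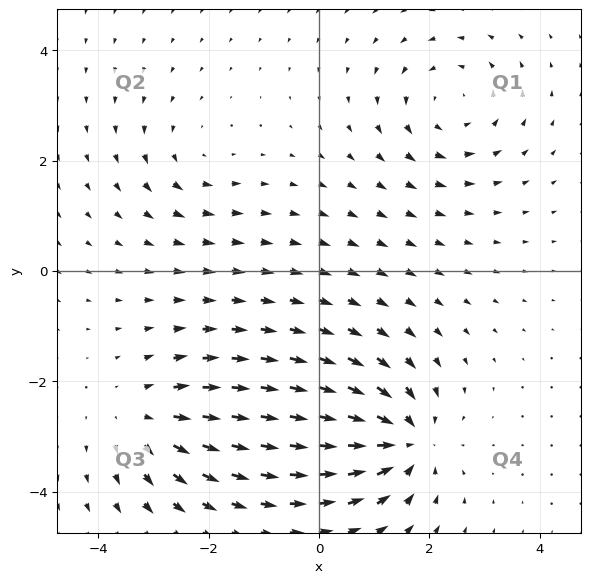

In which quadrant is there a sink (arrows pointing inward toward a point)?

Q4

The sink sits at approximately (1.5, -3.1), which lies in quadrant Q4. The divergence there is about -6, negative as expected for a sink.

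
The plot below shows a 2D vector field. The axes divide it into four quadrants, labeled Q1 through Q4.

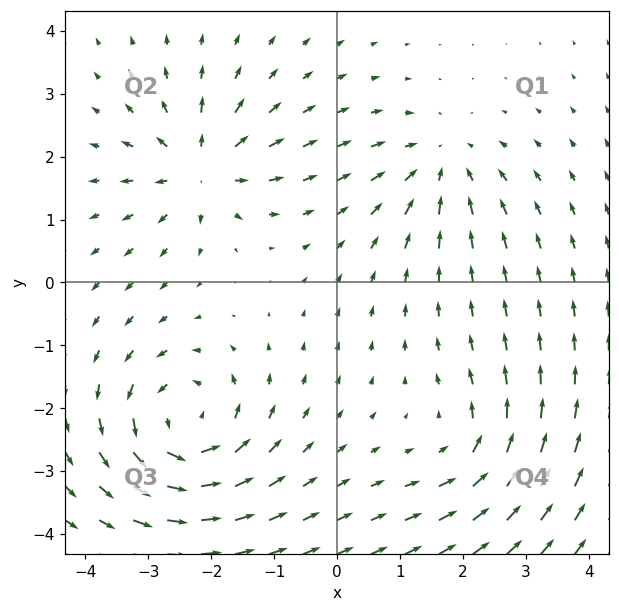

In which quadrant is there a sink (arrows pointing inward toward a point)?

The sink sits at approximately (1.7, 1.9), which lies in quadrant Q1. The divergence there is about -3, negative as expected for a sink.

Q1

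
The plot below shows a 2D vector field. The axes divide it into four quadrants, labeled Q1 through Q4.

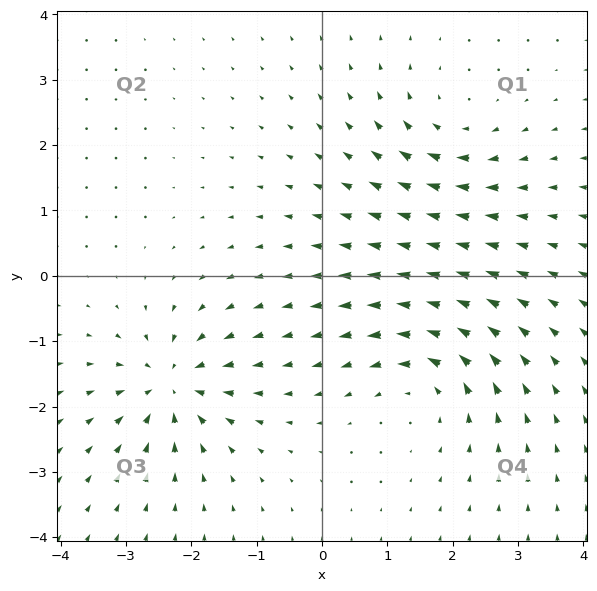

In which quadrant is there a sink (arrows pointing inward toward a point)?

Q3

The sink sits at approximately (-2.3, -1.7), which lies in quadrant Q3. The divergence there is about -6, negative as expected for a sink.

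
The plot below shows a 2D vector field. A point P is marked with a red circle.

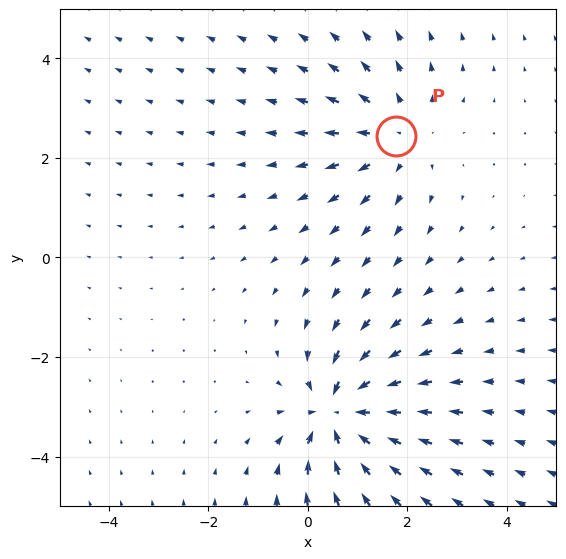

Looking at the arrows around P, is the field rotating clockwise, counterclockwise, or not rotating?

Near P at (1.8, 2.4) the arrows show no circulation. The curl there is ≈0.

not rotating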